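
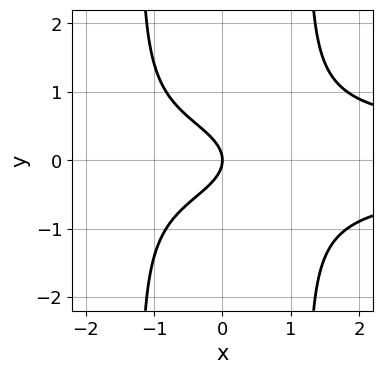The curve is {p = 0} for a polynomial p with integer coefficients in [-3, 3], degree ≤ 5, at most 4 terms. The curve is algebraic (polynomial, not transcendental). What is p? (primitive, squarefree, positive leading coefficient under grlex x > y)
1. The degree is 4 — a generic line meets the curve in up to 4 points.
2. Symmetries: mirror symmetry y ↦ −y ⇒ only even powers of y.
3. From the axis intercepts and sections: it crosses the x-axis at the gridline x = 0; it crosses the y-axis at the gridline y = 0.
4. Fitting integer coefficients to these (and the overall shape) gives p.

2*x^2*y^2 - 3*y^2 - 2*x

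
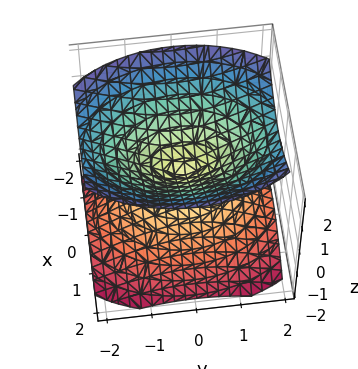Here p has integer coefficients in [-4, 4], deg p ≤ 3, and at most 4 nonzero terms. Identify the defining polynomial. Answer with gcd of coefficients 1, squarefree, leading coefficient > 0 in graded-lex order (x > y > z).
2*x^2 + y^2 - 2*z^2

1. There are 2 components. Treating them together as one polynomial.
2. The degree is 2 — a double cone through the origin; a quadric.
3. Symmetries: mirror symmetry z ↦ −z ⇒ only even powers of z; mirror symmetry x ↦ −x ⇒ only even powers of x; mirror symmetry y ↦ −y ⇒ only even powers of y.
4. From the axis intercepts and sections: it meets the x-axis at x = 0 (among the integer gridlines); it crosses the z-axis at the gridline z = 0; it meets the y-axis at y = 0 (among the integer gridlines).
5. Putting this together gives p.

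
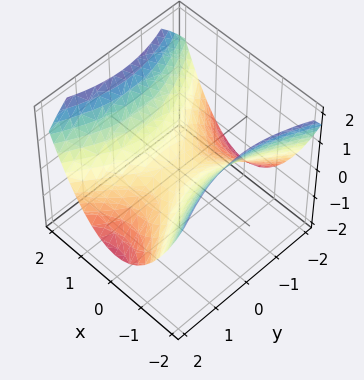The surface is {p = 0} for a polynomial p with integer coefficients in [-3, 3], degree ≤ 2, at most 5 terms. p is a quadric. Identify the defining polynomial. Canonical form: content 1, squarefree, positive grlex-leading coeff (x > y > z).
First, degree: a saddle surface; a quadric, so deg p = 2.
Then, symmetries: mirror symmetry x ↦ −x ⇒ only even powers of x; mirror symmetry y ↦ −y ⇒ only even powers of y.
Next, observable constraints: it meets the x-axis at x = 0 (among the integer gridlines); one z-axis crossing is at z = 0; one y-axis crossing is at y = 0.
Finally, assembling these constraints gives the stated polynomial.

2*x^2 - y^2 - 3*z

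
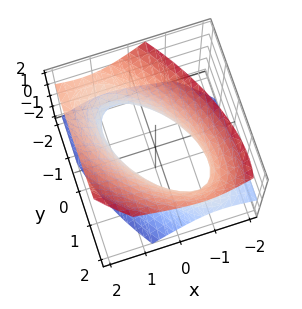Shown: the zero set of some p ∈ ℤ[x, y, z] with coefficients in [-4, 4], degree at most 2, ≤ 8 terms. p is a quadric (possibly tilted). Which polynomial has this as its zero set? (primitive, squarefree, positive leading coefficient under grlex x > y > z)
3*x^2 + 3*x*y - 2*x*z + 2*y^2 - 3*z^2 - 3

First, deg p = 2. The shape is more complex than any degree-1 surface.
Then, checking where it meets the axes: among the integer gridlines, it crosses the x-axis at x ∈ {-1, 1}; no z-intercept at any integer in the box.
Finally, putting this together gives p.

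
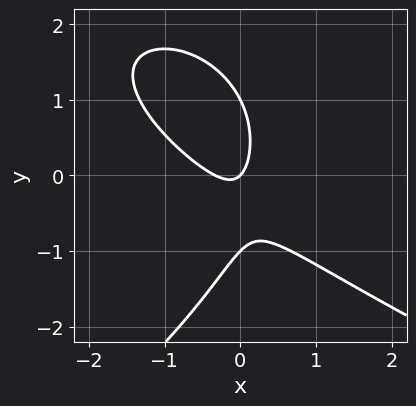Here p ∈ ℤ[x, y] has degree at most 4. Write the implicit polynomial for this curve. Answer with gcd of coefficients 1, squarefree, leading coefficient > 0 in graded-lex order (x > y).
y^3 + 3*x^2 + 3*x*y + x - y

1. deg p = 3. No degree-2 curve has this shape.
2. Against the integer gridlines: among the integer gridlines, it crosses the y-axis at y ∈ {-1, 0, 1}; one x-axis crossing is at x = 0.
3. Solving for integer coefficients yields p as stated.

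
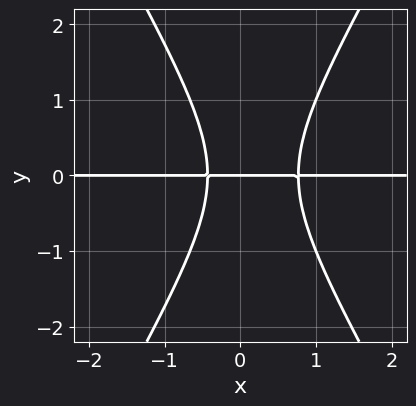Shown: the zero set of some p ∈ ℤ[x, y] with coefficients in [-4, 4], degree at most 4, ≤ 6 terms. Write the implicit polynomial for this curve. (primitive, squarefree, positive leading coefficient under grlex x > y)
3*x^2*y - y^3 - x*y - y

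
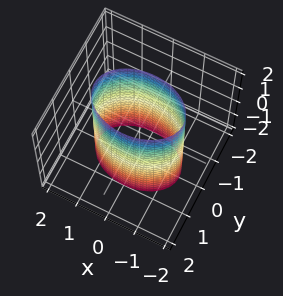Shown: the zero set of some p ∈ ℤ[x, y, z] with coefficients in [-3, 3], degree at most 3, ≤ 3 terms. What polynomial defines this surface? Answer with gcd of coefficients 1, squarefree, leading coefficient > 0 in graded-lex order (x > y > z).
x^2 + 2*y^2 - 2

deg p = 2.
Symmetries: mirror symmetry y ↦ −y ⇒ only even powers of y; the z ↦ −z reflection is a symmetry, so z appears only in even powers; it's symmetric under x → −x, forcing even powers of x.
From the visible intercepts: it misses every integer gridline on the z-axis; the y-axis gridline crossings are at y ∈ {-1, 1}.
These observations pin down the coefficients.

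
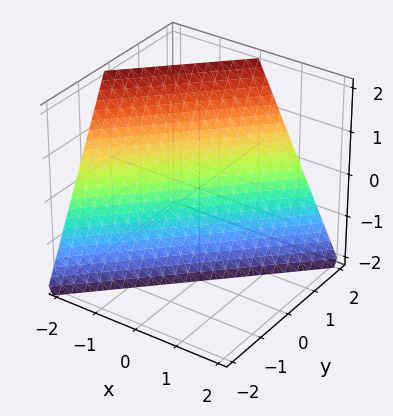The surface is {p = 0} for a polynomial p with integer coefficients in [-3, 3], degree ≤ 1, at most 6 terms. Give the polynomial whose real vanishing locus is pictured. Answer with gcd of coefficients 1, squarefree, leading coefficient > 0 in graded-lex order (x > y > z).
2*x - 2*y + z + 2

The degree is 1 — the surface is flat (a plane).
Reading off the gridlines: it meets the x-axis at x = -1 (among the integer gridlines); one y-axis crossing is at y = 1; it crosses the z-axis at the gridline z = -2.
The integer polynomial consistent with all of this is the stated p.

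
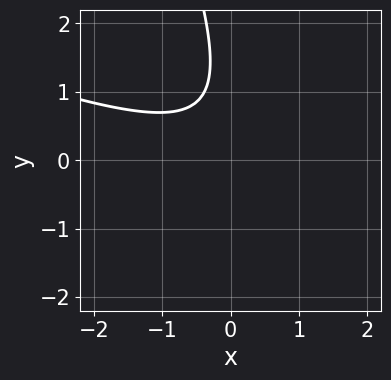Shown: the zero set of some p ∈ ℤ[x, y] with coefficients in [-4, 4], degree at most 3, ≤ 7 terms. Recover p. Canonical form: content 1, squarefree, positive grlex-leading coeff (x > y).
1. deg p = 2.
2. From the visible intercepts: it misses every integer gridline on the x-axis; the curve avoids every integer y-axis point in the box.
3. Together with the visible shape, these determine p as stated.

x^2 + 3*x*y + y^2 - 2*y + 2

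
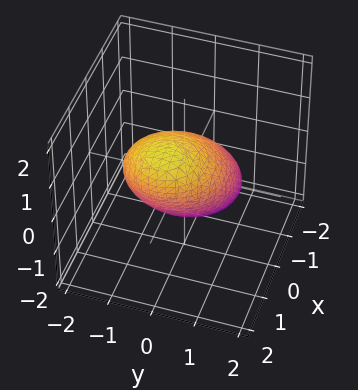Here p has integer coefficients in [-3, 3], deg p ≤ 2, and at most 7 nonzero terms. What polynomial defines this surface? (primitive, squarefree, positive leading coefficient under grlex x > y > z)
2*x^2 - 3*x*z + 2*y^2 + 2*z^2 - 3

Degree: the shape is more complex than any degree-1 surface, so deg p = 2.
Solving for integer coefficients yields p as stated.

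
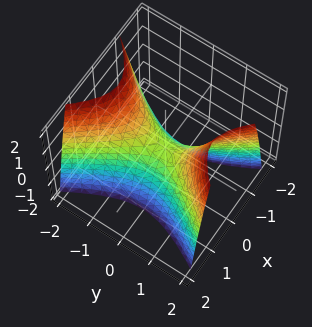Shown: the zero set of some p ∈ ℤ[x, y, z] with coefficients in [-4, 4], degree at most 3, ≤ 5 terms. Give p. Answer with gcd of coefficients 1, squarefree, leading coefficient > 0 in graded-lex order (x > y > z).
First, degree: a saddle surface; a quadric, so deg p = 2.
Then, symmetries: the y ↦ −y reflection is a symmetry, so y appears only in even powers; mirror symmetry x ↦ −x ⇒ only even powers of x.
Then, checking where it meets the axes: it crosses the z-axis at the gridline z = 0; it meets the x-axis at x = 0 (among the integer gridlines); it meets the y-axis at y = 0 (among the integer gridlines).
Finally, together with the visible shape, these determine p as stated.

2*x^2 - y^2 + z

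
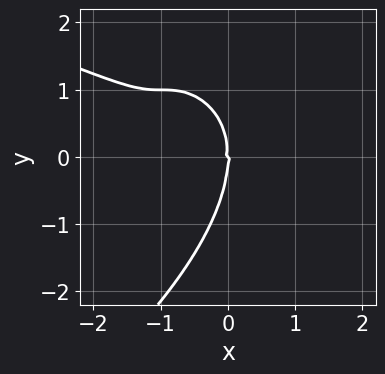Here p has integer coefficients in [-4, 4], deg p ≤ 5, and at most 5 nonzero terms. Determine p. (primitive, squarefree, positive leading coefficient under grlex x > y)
y^4 + x^3 + 3*x^2*y + 3*x*y^2

(a) The degree is 4 — the shape is more complex than any degree-3 curve.
(b) Observable constraints: it meets the y-axis at y = 0 (among the integer gridlines); one x-axis crossing is at x = 0.
(c) The integer polynomial consistent with all of this is the stated p.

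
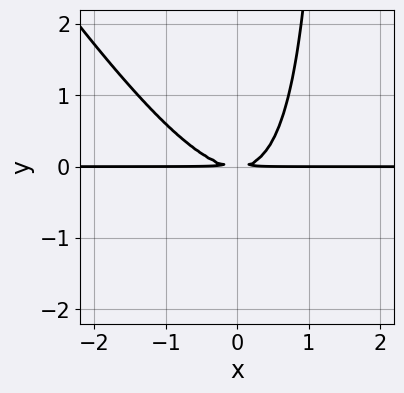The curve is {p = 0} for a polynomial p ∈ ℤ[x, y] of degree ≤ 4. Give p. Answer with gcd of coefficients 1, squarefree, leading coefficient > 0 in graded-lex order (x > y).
3*x^2*y + 2*x*y^2 - 3*y^2

Degree: no degree-2 curve has this shape, so deg p = 3.
Against the integer gridlines: the visible x-axis segment lies entirely on the curve.
Assembling these constraints gives the stated polynomial.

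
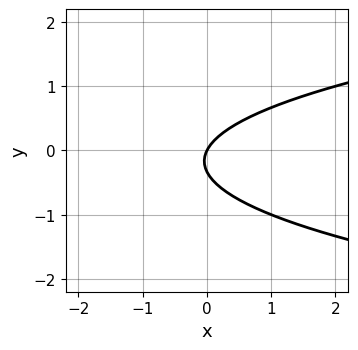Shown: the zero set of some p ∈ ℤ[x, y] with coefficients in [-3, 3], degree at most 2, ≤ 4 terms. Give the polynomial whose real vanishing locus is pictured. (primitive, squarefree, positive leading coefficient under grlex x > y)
3*y^2 - 2*x + y

First, the degree is 2 — no degree-1 curve has this shape.
Next, from the visible intercepts: it meets the x-axis at x = 0 (among the integer gridlines); one y-axis crossing is at y = 0.
Finally, putting this together gives p.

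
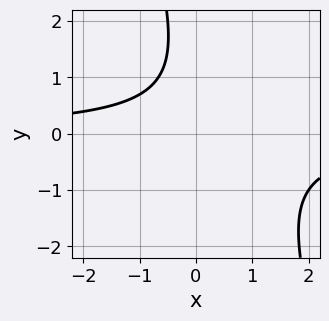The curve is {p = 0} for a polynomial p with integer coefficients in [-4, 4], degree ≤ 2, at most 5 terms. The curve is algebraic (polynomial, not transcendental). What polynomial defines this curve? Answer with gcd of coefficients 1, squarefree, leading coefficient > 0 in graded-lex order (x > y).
3*x*y + y^2 - 2*y + 3

1. deg p = 2. A generic line meets the curve in up to 2 points.
2. From the axis intercepts and sections: no x-intercept at any integer in the box; it misses every integer gridline on the y-axis.
3. These observations pin down the coefficients.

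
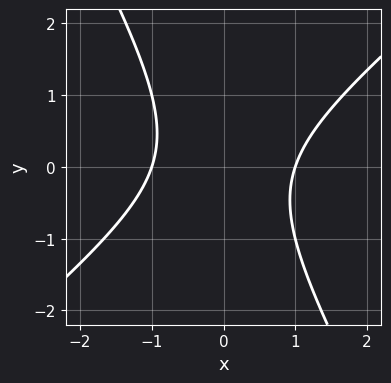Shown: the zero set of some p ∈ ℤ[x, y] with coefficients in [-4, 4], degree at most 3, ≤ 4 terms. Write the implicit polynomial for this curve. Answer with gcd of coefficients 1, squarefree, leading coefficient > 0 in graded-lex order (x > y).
deg p = 2. A generic line meets the curve in up to 2 points.
Checking where it meets the axes: the curve avoids every integer y-axis point in the box; the x-axis gridline crossings are at x ∈ {-1, 1}.
Fitting integer coefficients to these (and the overall shape) gives p.

3*x^2 - 2*x*y - 2*y^2 - 3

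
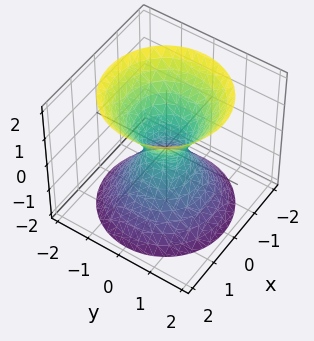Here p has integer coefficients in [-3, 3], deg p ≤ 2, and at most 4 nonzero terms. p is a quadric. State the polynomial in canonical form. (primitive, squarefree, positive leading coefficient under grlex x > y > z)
(a) The degree is 2 — an hourglass — one-sheet hyperboloid; a quadric.
(b) Symmetry: the z-axis is an axis of rotation, so x and y enter only as x² + y²; the z ↦ −z reflection is a symmetry, so z appears only in even powers.
(c) Observable constraints: a circular section at z = 1 has radius exactly 1; the surface avoids every integer z-axis point in the box.
(d) Fitting integer coefficients to these (and the overall shape) gives p.

3*x^2 + 3*y^2 - 2*z^2 - 1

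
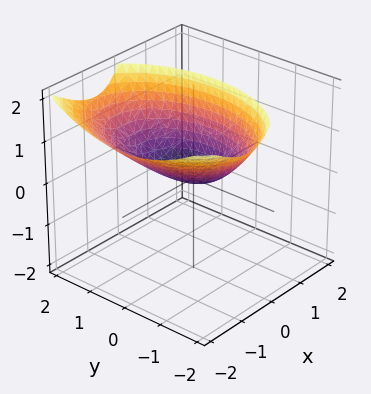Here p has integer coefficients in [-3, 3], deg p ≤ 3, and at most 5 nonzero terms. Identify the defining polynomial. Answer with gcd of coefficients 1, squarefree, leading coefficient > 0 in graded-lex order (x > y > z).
(a) The degree is 2 — no degree-1 surface has this shape.
(b) Observable constraints: it meets the x-axis at x = 0 (among the integer gridlines); one z-axis crossing is at z = 0.
(c) The integer polynomial consistent with all of this is the stated p.

2*x^2 + 2*x*z + y^2 - 2*z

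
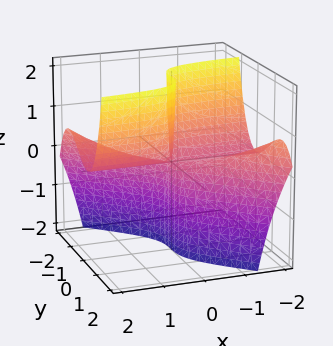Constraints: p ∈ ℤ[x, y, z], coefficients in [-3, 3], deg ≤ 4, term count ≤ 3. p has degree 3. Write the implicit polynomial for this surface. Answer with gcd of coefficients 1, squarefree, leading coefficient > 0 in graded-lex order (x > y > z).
(a) Degree: no degree-2 surface has this shape, so deg p = 3.
(b) Observable constraints: every point of the x-axis in the box is on the surface; the visible z-axis segment lies entirely on the surface; one y-axis crossing is at y = 0.
(c) Assembling these constraints gives the stated polynomial.

x*y^2 + y^3 - x*z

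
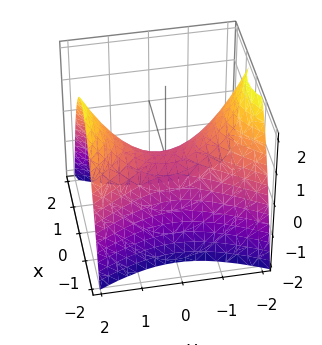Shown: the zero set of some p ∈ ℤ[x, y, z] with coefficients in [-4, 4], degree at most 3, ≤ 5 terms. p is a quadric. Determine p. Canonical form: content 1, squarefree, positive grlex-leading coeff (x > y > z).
1. The degree is 2 — a saddle surface; a quadric.
2. Symmetries: it's symmetric under x → −x, forcing even powers of x; mirror symmetry y ↦ −y ⇒ only even powers of y.
3. Reading off the gridlines: it meets the y-axis at y = 0 (among the integer gridlines); one x-axis crossing is at x = 0; one z-axis crossing is at z = 0.
4. Assembling these constraints gives the stated polynomial.

2*x^2 - y^2 + 2*z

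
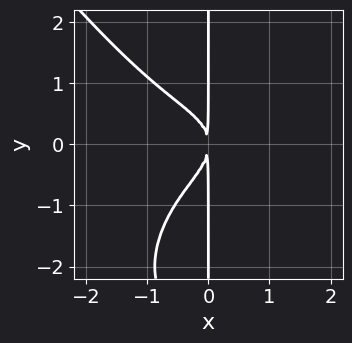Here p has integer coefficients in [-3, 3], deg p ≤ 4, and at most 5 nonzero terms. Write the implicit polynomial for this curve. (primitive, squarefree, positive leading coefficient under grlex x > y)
2*x^4 + x*y^3 + 3*x*y^2 + 3*x^2

1. deg p = 4. A generic line meets the curve in up to 4 points.
2. Checking where it meets the axes: every point of the y-axis in the box is on the curve.
3. Fitting integer coefficients to these (and the overall shape) gives p.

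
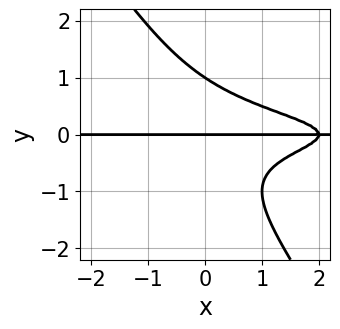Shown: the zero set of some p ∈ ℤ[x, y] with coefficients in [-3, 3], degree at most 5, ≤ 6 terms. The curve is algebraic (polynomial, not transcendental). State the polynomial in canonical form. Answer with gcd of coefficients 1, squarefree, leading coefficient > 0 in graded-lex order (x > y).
(a) The degree is 4 — the shape is more complex than any degree-3 curve.
(b) Checking where it meets the axes: every point of the x-axis in the box is on the curve; the y-axis gridline crossings are at y ∈ {0, 1}.
(c) Putting this together gives p.

3*x*y^3 + 2*y^4 + x*y - 2*y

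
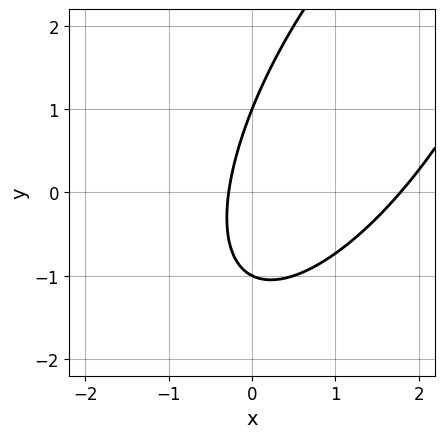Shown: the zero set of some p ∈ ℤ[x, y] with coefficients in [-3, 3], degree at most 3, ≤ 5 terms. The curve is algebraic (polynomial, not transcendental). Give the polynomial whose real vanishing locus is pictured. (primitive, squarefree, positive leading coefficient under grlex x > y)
2*x^2 - 2*x*y + y^2 - 3*x - 1

1. deg p = 2.
2. Observable constraints: among the integer gridlines, it crosses the y-axis at y ∈ {-1, 1}.
3. Solving for integer coefficients yields p as stated.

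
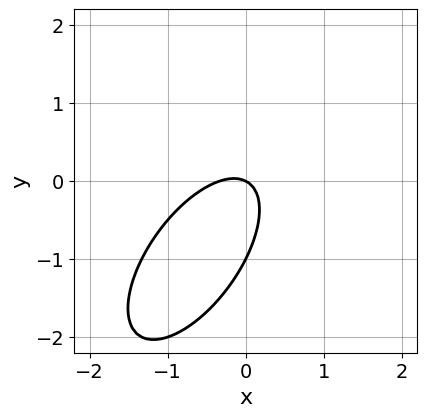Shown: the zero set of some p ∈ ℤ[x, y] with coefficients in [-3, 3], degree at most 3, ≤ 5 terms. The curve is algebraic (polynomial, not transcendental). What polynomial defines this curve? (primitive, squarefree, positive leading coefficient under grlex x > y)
3*x^2 - 3*x*y + 2*y^2 + x + 2*y

1. Degree: the shape is more complex than any degree-1 curve, so deg p = 2.
2. Checking where it meets the axes: it meets the x-axis at x = 0 (among the integer gridlines); among the integer gridlines, it crosses the y-axis at y ∈ {-1, 0}.
3. Putting this together gives p.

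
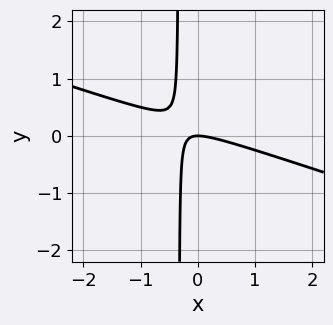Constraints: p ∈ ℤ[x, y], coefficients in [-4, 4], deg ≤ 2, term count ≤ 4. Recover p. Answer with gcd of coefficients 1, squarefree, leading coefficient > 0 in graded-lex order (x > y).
1. deg p = 2.
2. Against the integer gridlines: it meets the y-axis at y = 0 (among the integer gridlines); it meets the x-axis at x = 0 (among the integer gridlines).
3. The integer polynomial consistent with all of this is the stated p.

x^2 + 3*x*y + y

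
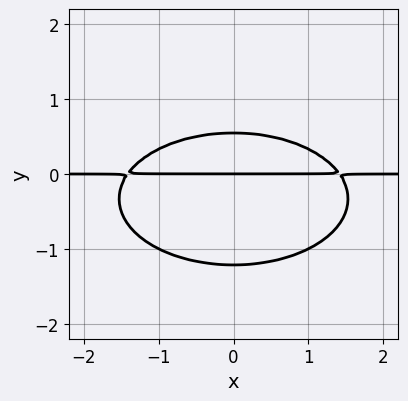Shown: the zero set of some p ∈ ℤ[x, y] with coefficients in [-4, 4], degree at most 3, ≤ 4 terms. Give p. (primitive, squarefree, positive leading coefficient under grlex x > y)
x^2*y + 3*y^3 + 2*y^2 - 2*y

First, the degree is 3 — a generic line meets the curve in up to 3 points.
Next, symmetries: the x ↦ −x reflection is a symmetry, so x appears only in even powers.
Then, against the integer gridlines: it meets the y-axis at y = 0 (among the integer gridlines); every point of the x-axis in the box is on the curve.
Finally, these observations pin down the coefficients.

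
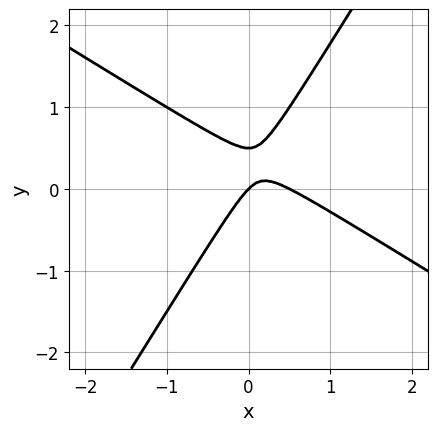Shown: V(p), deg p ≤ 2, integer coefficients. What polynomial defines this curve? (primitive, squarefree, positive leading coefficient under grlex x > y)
deg p = 2. A generic line meets the curve in up to 2 points.
From the axis intercepts and sections: it meets the y-axis at y = 0 (among the integer gridlines); it meets the x-axis at x = 0 (among the integer gridlines).
Solving for integer coefficients yields p as stated.

2*x^2 + 2*x*y - 2*y^2 - x + y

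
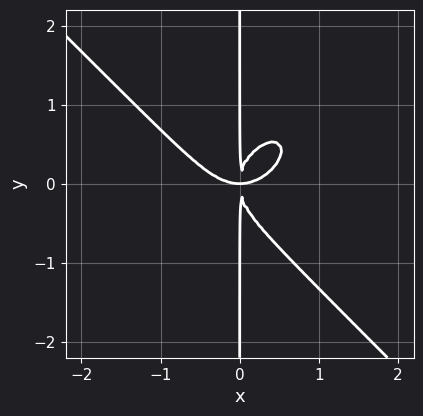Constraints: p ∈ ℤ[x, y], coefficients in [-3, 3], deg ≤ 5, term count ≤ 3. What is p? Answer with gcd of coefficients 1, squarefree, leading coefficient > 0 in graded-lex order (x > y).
x^4 + x*y^3 - x^2*y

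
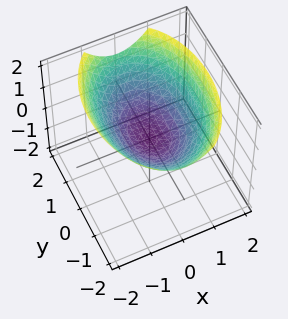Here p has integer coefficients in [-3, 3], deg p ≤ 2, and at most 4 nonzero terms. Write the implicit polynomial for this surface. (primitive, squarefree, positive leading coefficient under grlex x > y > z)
(a) The degree is 2 — a single bowl opening along one axis; a quadric.
(b) Symmetries: it's symmetric under x → −x, forcing even powers of x; mirror symmetry y ↦ −y ⇒ only even powers of y.
(c) Observable constraints: it meets the z-axis at z = 0 (among the integer gridlines); one x-axis crossing is at x = 0; one y-axis crossing is at y = 0.
(d) The integer polynomial consistent with all of this is the stated p.

2*x^2 + y^2 - 3*z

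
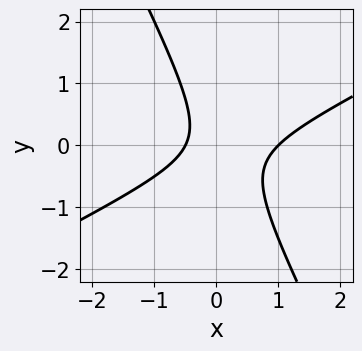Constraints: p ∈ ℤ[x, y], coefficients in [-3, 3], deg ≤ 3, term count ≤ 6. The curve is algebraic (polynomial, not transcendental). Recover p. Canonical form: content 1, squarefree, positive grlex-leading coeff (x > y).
2*x^2 - 3*x*y - 2*y^2 - x - 1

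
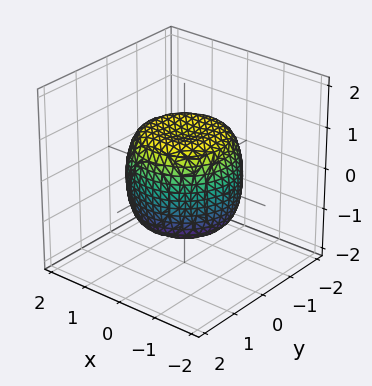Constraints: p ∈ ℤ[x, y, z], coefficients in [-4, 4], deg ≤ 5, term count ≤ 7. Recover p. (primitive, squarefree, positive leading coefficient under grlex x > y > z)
x^4 + 2*x^2*y^2 + y^4 - x^2 - y^2 + z^2 - 1

1. Degree: the shape is more complex than any degree-3 surface, so deg p = 4.
2. Symmetries: rotational symmetry about the z-axis ⇒ p depends on x, y only through x² + y².
3. From the visible intercepts: among the integer gridlines, it crosses the z-axis at z ∈ {-1, 1}; a circular section at z = 1 has radius exactly 1.
4. These observations pin down the coefficients.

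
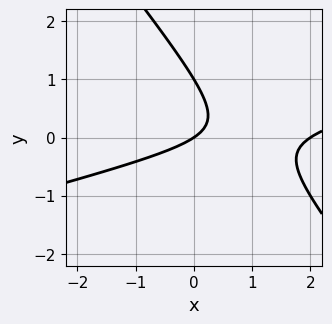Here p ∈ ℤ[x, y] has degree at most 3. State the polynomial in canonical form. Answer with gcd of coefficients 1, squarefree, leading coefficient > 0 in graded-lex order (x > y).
x^2 - 3*x*y - 3*y^2 - 2*x + 3*y

Degree: the shape is more complex than any degree-1 curve, so deg p = 2.
Reading off the gridlines: the x-axis gridline crossings are at x ∈ {0, 2}; the y-axis gridline crossings are at y ∈ {0, 1}.
The integer polynomial consistent with all of this is the stated p.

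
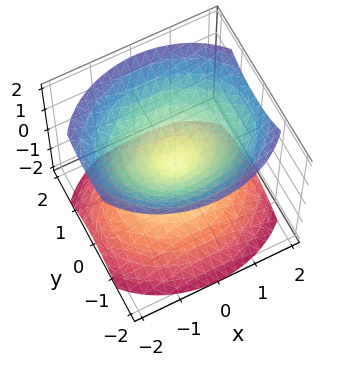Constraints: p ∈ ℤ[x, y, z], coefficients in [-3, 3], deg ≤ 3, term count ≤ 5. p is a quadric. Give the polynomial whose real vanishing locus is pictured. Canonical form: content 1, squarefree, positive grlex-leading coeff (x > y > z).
2*x^2 + 3*y^2 - 3*z^2

The picture has 2 separate pieces.
Degree: a double cone through the origin; a quadric, so deg p = 2.
Symmetries: it's symmetric under x → −x, forcing even powers of x; mirror symmetry z ↦ −z ⇒ only even powers of z; it's symmetric under y → −y, forcing even powers of y.
Reading off the gridlines: one x-axis crossing is at x = 0; one z-axis crossing is at z = 0; one y-axis crossing is at y = 0.
Putting this together gives p.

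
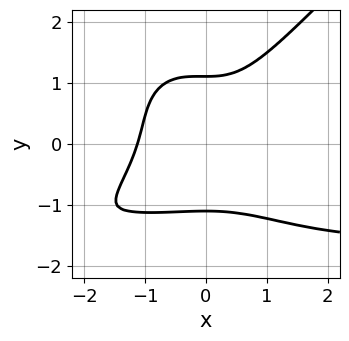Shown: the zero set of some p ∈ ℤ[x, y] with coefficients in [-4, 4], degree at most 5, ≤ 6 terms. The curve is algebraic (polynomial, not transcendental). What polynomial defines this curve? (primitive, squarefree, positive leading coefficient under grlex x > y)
2*x^3*y - 2*y^4 + 3*x^3 + x^2 + 3

(a) The degree is 4 — the shape is more complex than any degree-3 curve.
(b) Putting this together gives p.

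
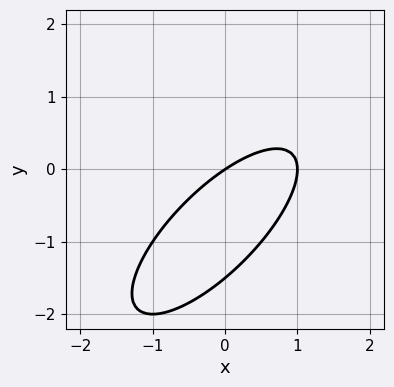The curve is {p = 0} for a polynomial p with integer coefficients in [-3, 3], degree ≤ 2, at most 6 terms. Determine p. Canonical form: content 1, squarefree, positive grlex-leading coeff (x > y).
deg p = 2. The shape is more complex than any degree-1 curve.
Reading off the gridlines: the x-axis gridline crossings are at x ∈ {0, 1}; one y-axis crossing is at y = 0.
These observations pin down the coefficients.

2*x^2 - 3*x*y + 2*y^2 - 2*x + 3*y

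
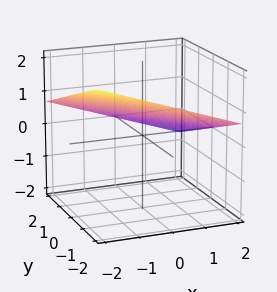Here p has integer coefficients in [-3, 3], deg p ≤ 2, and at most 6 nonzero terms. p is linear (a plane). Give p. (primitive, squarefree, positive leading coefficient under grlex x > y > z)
deg p = 1. The surface is flat (a plane).
From the axis intercepts and sections: it meets the x-axis at x = 2 (among the integer gridlines); it crosses the y-axis at the gridline y = 2.
Fitting integer coefficients to these (and the overall shape) gives p.

x + y + 3*z - 2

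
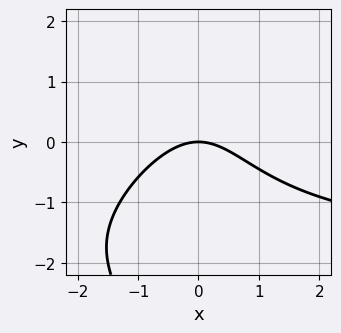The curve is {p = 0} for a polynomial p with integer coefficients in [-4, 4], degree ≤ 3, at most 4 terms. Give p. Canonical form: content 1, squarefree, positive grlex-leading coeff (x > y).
x^2*y - x*y^2 + 2*x^2 + 3*y

1. deg p = 3.
2. Reading off the gridlines: it meets the x-axis at x = 0 (among the integer gridlines); it meets the y-axis at y = 0 (among the integer gridlines).
3. Solving for integer coefficients yields p as stated.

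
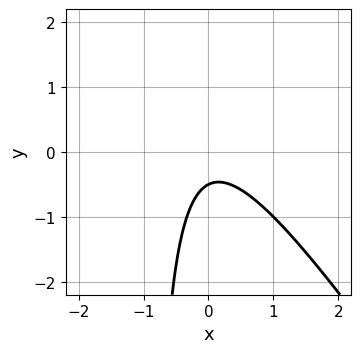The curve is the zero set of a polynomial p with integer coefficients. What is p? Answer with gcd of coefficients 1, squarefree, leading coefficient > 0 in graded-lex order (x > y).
3*x^2 + 2*x*y + 2*y + 1

First, degree: the shape is more complex than any degree-1 curve, so deg p = 2.
Then, from the axis intercepts and sections: the curve avoids every integer x-axis point in the box.
Finally, these observations pin down the coefficients.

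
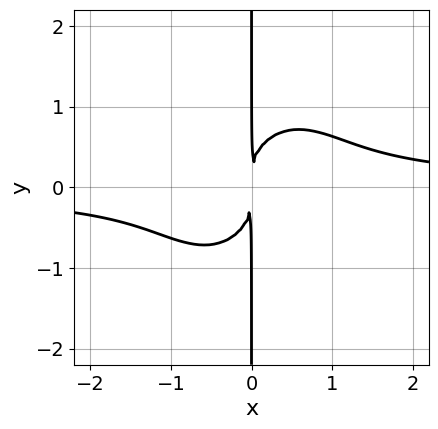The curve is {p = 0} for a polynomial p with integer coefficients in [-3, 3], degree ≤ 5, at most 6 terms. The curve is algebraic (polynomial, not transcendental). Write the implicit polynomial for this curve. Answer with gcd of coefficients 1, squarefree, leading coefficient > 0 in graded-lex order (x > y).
First, the degree is 4 — no degree-3 curve has this shape.
Next, against the integer gridlines: the visible y-axis segment lies entirely on the curve.
Finally, these observations pin down the coefficients.

3*x^3*y - x^2*y^2 + 2*x*y^3 - 2*x^2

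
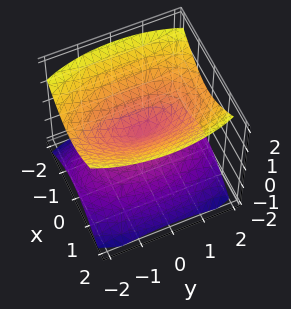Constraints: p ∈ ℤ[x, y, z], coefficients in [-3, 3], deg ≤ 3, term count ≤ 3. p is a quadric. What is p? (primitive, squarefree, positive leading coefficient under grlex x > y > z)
(a) I count 2 distinct pieces.
(b) The degree is 2 — two nappes meeting at a single point; a quadric.
(c) Symmetries: the y ↦ −y reflection is a symmetry, so y appears only in even powers; it's symmetric under x → −x, forcing even powers of x; it's symmetric under z → −z, forcing even powers of z.
(d) Reading off the gridlines: it crosses the z-axis at the gridline z = 0; it crosses the x-axis at the gridline x = 0; it crosses the y-axis at the gridline y = 0.
(e) Fitting integer coefficients to these (and the overall shape) gives p.

3*x^2 + y^2 - 3*z^2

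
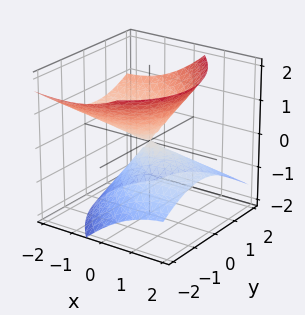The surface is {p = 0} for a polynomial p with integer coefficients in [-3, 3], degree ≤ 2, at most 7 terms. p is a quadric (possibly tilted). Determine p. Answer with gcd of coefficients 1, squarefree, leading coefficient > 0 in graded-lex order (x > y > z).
x^2 + x*y + 3*x*z + 2*y^2 - 3*z^2

First, the picture has 2 separate pieces. They look like related sheets of one shape, so recover p as a whole.
Then, the degree is 2 — no degree-1 surface has this shape.
Next, observable constraints: it crosses the x-axis at the gridline x = 0; it meets the z-axis at z = 0 (among the integer gridlines); one y-axis crossing is at y = 0.
Finally, these observations pin down the coefficients.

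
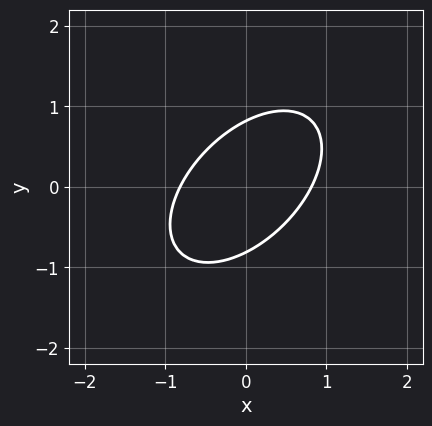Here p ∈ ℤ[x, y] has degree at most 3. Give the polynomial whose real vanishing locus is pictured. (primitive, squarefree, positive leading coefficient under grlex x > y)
First, degree: the shape is more complex than any degree-1 curve, so deg p = 2.
Finally, putting this together gives p.

3*x^2 - 3*x*y + 3*y^2 - 2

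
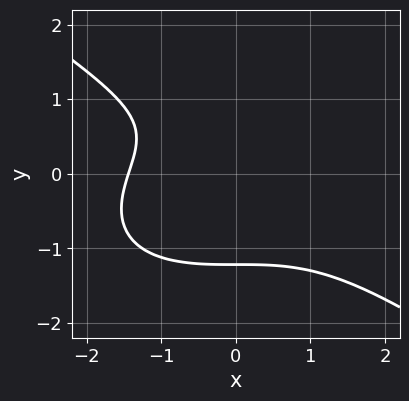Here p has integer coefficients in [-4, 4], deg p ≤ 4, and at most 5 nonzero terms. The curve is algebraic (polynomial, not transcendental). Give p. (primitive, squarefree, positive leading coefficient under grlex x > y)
1. Degree: a generic line meets the curve in up to 3 points, so deg p = 3.
2. Solving for integer coefficients yields p as stated.

x^3 + 3*y^3 - 2*y + 3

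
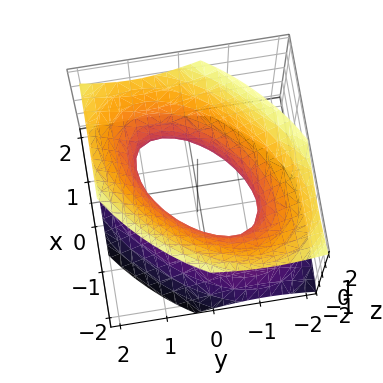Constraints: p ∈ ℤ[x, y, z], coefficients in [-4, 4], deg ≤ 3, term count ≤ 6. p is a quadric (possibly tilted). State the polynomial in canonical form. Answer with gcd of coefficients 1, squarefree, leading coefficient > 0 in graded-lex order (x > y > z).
1. The degree is 2 — a generic line meets the surface in up to 2 points.
2. Against the integer gridlines: among the integer gridlines, it crosses the x-axis at x ∈ {-1, 1}; no z-intercept at any integer in the box; the y-axis gridline crossings are at y ∈ {-1, 1}.
3. Fitting integer coefficients to these (and the overall shape) gives p.

x^2 - x*y + y^2 - z^2 - 1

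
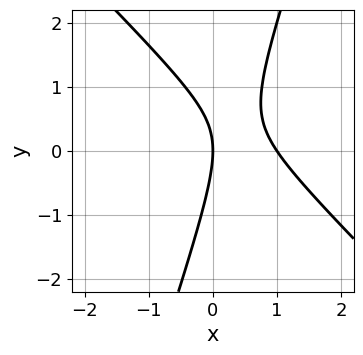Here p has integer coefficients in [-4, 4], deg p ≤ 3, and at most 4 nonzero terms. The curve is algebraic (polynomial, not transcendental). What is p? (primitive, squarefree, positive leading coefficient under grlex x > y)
3*x^2 + 2*x*y - y^2 - 3*x

1. Degree: no degree-1 curve has this shape, so deg p = 2.
2. From the axis intercepts and sections: among the integer gridlines, it crosses the x-axis at x ∈ {0, 1}; it meets the y-axis at y = 0 (among the integer gridlines).
3. Putting this together gives p.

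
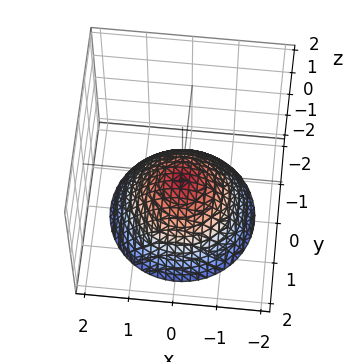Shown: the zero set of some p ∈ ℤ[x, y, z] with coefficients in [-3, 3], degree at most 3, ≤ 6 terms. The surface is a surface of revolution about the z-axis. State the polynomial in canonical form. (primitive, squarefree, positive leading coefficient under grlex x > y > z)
First, degree: a generic line meets the surface in up to 2 points, so deg p = 2.
Then, symmetries: rotational symmetry about the z-axis ⇒ p depends on x, y only through x² + y².
Next, from the axis intercepts and sections: no x-intercept at any integer in the box; it misses every integer gridline on the y-axis.
Finally, fitting integer coefficients to these (and the overall shape) gives p.

2*x^2 + 2*y^2 + 3*z + 1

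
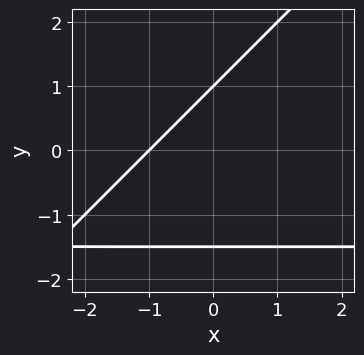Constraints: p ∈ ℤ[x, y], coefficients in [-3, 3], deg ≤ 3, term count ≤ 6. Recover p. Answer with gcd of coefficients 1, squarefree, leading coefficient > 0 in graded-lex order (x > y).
2*x*y - 2*y^2 + 3*x - y + 3

Degree: a generic line meets the curve in up to 2 points, so deg p = 2.
Checking where it meets the axes: it meets the y-axis at y = 1 (among the integer gridlines); it meets the x-axis at x = -1 (among the integer gridlines).
The integer polynomial consistent with all of this is the stated p.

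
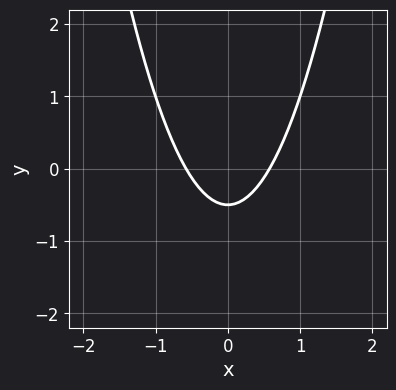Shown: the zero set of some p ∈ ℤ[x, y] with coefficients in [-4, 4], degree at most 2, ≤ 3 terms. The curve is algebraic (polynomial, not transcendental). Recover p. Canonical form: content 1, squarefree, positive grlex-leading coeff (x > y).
deg p = 2. The shape is more complex than any degree-1 curve.
Symmetries: it's symmetric under x → −x, forcing even powers of x.
The integer polynomial consistent with all of this is the stated p.

3*x^2 - 2*y - 1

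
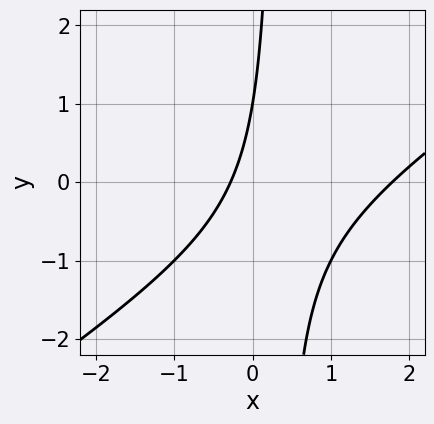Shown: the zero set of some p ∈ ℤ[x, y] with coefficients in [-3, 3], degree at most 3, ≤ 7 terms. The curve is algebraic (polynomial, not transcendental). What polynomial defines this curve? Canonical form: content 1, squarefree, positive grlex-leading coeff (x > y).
(a) Degree: no degree-1 curve has this shape, so deg p = 2.
(b) Against the integer gridlines: it meets the y-axis at y = 1 (among the integer gridlines).
(c) Matching integer coefficients to the picture gives p.

2*x^2 - 3*x*y - 3*x + y - 1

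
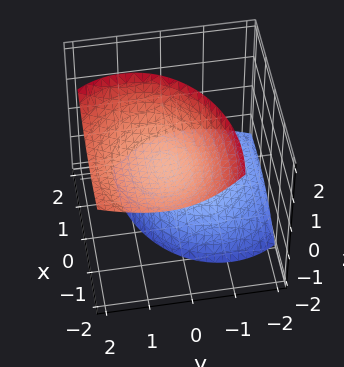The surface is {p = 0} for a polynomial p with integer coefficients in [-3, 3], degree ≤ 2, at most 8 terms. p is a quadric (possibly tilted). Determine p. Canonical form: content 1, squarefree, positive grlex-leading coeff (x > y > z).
2*x^2 + 3*x*z + 3*y^2 - 3*y*z - 2*z^2 + 2

(a) The picture has 2 separate pieces.
(b) The degree is 2 — the shape is more complex than any degree-1 surface.
(c) From the axis intercepts and sections: no x-intercept at any integer in the box; it misses every integer gridline on the y-axis; the z-axis gridline crossings are at z ∈ {-1, 1}.
(d) Putting this together gives p.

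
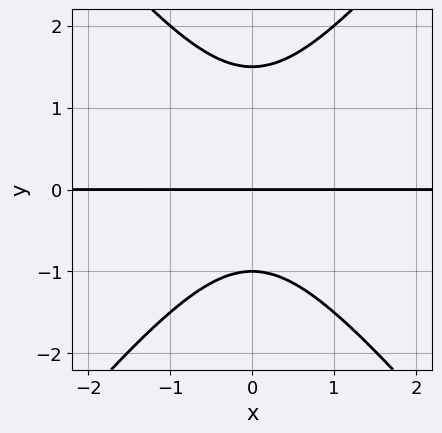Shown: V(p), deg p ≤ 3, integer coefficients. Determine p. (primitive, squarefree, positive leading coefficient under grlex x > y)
3*x^2*y - 2*y^3 + y^2 + 3*y

1. deg p = 3. The shape is more complex than any degree-2 curve.
2. Symmetries: it's symmetric under x → −x, forcing even powers of x.
3. From the visible intercepts: the visible x-axis segment lies entirely on the curve; the y-axis gridline crossings are at y ∈ {-1, 0}.
4. Matching integer coefficients to the picture gives p.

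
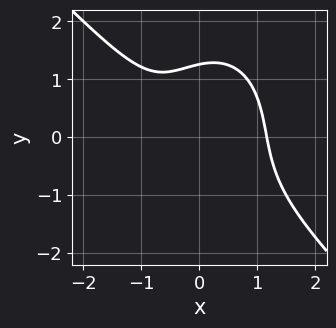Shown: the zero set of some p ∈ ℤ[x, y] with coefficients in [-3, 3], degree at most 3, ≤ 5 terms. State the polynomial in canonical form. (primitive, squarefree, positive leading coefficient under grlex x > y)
2*x^3 + x^2*y + y^3 - x - 2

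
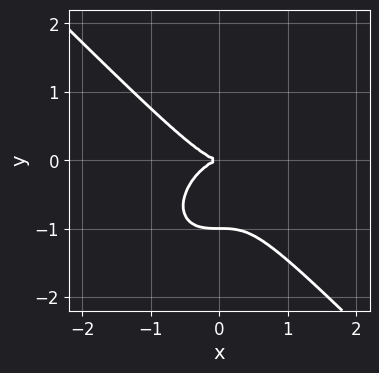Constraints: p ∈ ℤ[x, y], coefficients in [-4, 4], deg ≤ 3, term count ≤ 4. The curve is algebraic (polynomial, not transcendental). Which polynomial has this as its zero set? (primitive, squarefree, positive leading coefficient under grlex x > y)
The degree is 3 — no degree-2 curve has this shape.
Checking where it meets the axes: the y-axis gridline crossings are at y ∈ {-1, 0}; it crosses the x-axis at the gridline x = 0.
Solving for integer coefficients yields p as stated.

x^3 + y^3 + y^2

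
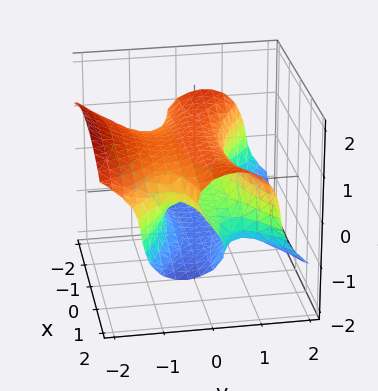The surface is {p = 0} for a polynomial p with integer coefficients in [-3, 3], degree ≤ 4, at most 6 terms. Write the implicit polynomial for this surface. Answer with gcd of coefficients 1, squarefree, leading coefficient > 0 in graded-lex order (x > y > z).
x^2*y - 2*y^3 - 2*y^2*z - 3*z^3 + 3*z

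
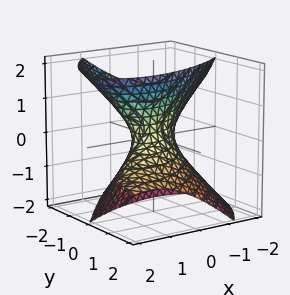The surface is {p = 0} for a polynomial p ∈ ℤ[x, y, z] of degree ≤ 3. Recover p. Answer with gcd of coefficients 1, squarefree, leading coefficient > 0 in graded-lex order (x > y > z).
2*x^2 - 3*x*y + 3*y^2 + 3*y*z - 2*z^2 - 1

The degree is 2 — the shape is more complex than any degree-1 surface.
Observable constraints: it misses every integer gridline on the z-axis.
Putting this together gives p.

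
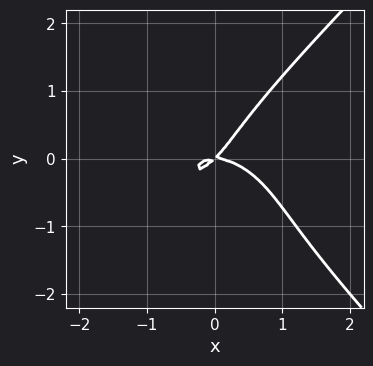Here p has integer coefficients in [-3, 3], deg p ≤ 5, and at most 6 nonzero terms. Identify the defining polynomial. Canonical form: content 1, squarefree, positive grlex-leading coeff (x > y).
x^2*y^2 - y^4 + x^3 + x*y - y^2

deg p = 4. The shape is more complex than any degree-3 curve.
Reading off the gridlines: one y-axis crossing is at y = 0; one x-axis crossing is at x = 0.
Fitting integer coefficients to these (and the overall shape) gives p.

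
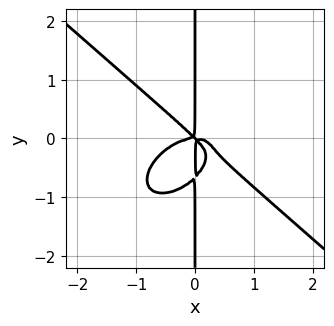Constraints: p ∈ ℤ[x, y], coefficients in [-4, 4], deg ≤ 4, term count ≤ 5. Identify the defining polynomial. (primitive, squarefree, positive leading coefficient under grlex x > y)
1. The degree is 4 — no degree-3 curve has this shape.
2. From the visible intercepts: the visible y-axis segment lies entirely on the curve.
3. Matching integer coefficients to the picture gives p.

2*x^4 + 3*x*y^3 + 2*x^2*y + 2*x*y^2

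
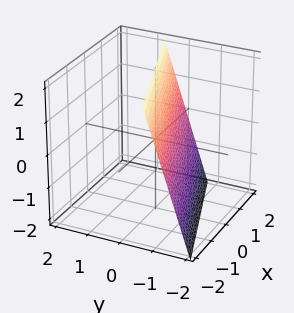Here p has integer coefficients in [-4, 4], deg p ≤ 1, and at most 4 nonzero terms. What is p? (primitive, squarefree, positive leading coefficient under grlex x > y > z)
x - 3*y + z - 2

First, the degree is 1 — the surface is flat (a plane).
Next, reading off the gridlines: it crosses the x-axis at the gridline x = 2; it meets the z-axis at z = 2 (among the integer gridlines).
Finally, these observations pin down the coefficients.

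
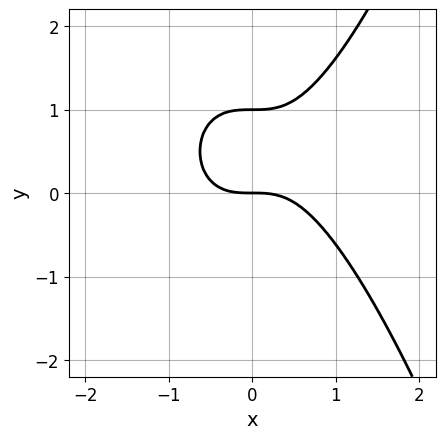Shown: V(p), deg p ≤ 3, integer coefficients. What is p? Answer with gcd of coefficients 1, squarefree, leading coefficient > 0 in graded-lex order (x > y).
x^3 - y^2 + y

First, the degree is 3 — the shape is more complex than any degree-2 curve.
Then, from the visible intercepts: among the integer gridlines, it crosses the y-axis at y ∈ {0, 1}; it crosses the x-axis at the gridline x = 0.
Finally, putting this together gives p.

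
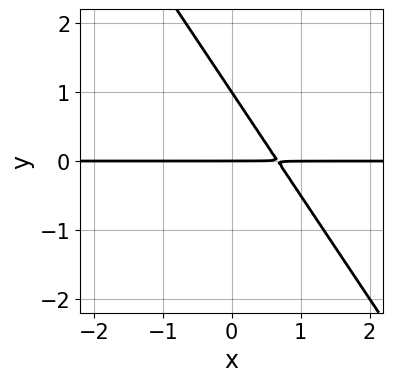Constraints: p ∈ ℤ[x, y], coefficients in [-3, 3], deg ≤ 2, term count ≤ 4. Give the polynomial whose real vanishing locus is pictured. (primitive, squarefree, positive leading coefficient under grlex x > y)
deg p = 2. No degree-1 curve has this shape.
From the axis intercepts and sections: every point of the x-axis in the box is on the curve; among the integer gridlines, it crosses the y-axis at y ∈ {0, 1}.
Putting this together gives p.

3*x*y + 2*y^2 - 2*y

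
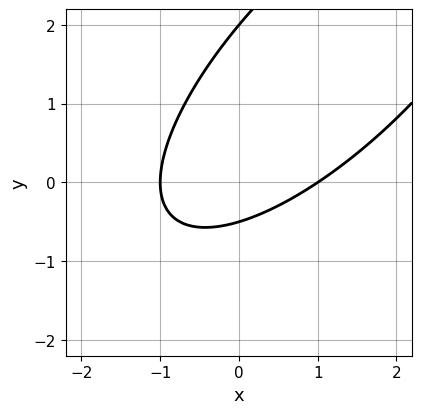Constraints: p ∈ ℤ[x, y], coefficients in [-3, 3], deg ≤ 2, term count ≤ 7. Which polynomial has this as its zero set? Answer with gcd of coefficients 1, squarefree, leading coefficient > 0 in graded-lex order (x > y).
Degree: a generic line meets the curve in up to 2 points, so deg p = 2.
Observable constraints: the x-axis gridline crossings are at x ∈ {-1, 1}; it meets the y-axis at y = 2 (among the integer gridlines).
Assembling these constraints gives the stated polynomial.

2*x^2 - 3*x*y + 2*y^2 - 3*y - 2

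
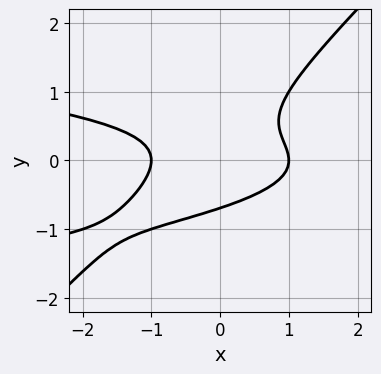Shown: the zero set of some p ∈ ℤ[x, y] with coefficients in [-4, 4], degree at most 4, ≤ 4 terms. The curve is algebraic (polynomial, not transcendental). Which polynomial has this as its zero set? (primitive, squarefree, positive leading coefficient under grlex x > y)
Degree: the shape is more complex than any degree-2 curve, so deg p = 3.
Observable constraints: among the integer gridlines, it crosses the x-axis at x ∈ {-1, 1}.
Solving for integer coefficients yields p as stated.

3*x*y^2 - 3*y^3 + x^2 - 1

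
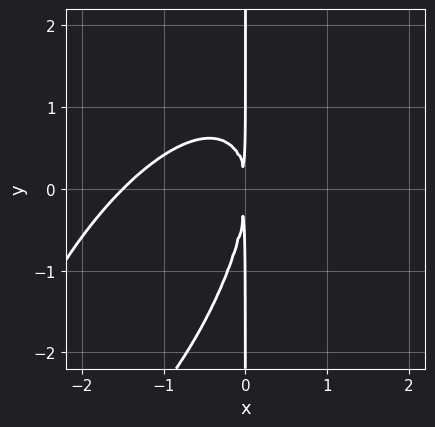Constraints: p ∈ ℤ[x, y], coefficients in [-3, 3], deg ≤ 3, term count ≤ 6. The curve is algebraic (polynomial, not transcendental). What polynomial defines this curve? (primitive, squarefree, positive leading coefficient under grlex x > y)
(a) deg p = 3. No degree-2 curve has this shape.
(b) From the axis intercepts and sections: every point of the y-axis in the box is on the curve.
(c) Matching integer coefficients to the picture gives p.

2*x^3 - 2*x^2*y + x*y^2 + 3*x^2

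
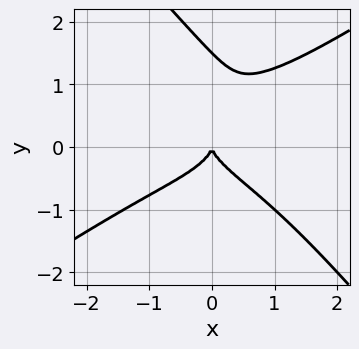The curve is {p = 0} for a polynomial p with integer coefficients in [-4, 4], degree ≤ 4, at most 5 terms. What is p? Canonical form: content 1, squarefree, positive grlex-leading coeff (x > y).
x^4 - 2*x*y^3 - 2*y^4 + 3*y^3 + 2*x^2

1. Degree: a generic line meets the curve in up to 4 points, so deg p = 4.
2. Observable constraints: it meets the y-axis at y = 0 (among the integer gridlines); one x-axis crossing is at x = 0.
3. Putting this together gives p.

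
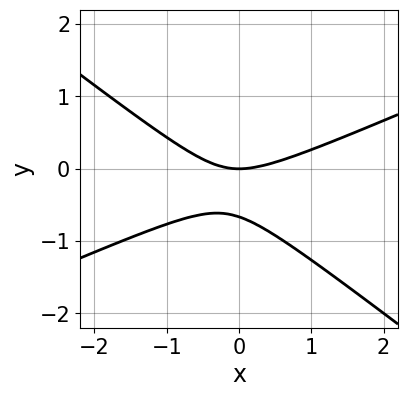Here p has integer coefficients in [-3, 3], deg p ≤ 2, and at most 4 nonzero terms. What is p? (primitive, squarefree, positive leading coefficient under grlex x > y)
deg p = 2. A generic line meets the curve in up to 2 points.
Against the integer gridlines: it crosses the y-axis at the gridline y = 0; it crosses the x-axis at the gridline x = 0.
Putting this together gives p.

x^2 - x*y - 3*y^2 - 2*y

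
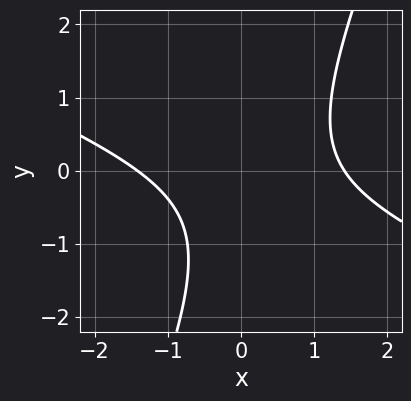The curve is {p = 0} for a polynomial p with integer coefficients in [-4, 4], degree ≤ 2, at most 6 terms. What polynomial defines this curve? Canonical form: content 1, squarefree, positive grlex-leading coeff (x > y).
x^2 + 2*x*y - y^2 - y - 2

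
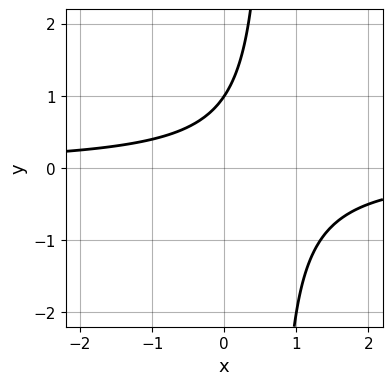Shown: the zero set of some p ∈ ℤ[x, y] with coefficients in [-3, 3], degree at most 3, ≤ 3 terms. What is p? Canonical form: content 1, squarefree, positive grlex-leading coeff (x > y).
(a) Degree: no degree-1 curve has this shape, so deg p = 2.
(b) Against the integer gridlines: it crosses the y-axis at the gridline y = 1; no x-intercept at any integer in the box.
(c) Fitting integer coefficients to these (and the overall shape) gives p.

3*x*y - 2*y + 2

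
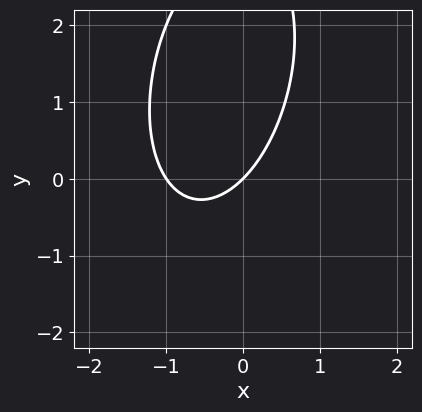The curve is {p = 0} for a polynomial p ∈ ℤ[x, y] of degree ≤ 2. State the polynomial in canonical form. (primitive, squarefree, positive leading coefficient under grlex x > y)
First, deg p = 2.
Next, reading off the gridlines: the x-axis gridline crossings are at x ∈ {-1, 0}; one y-axis crossing is at y = 0.
Finally, fitting integer coefficients to these (and the overall shape) gives p.

3*x^2 - x*y + y^2 + 3*x - 3*y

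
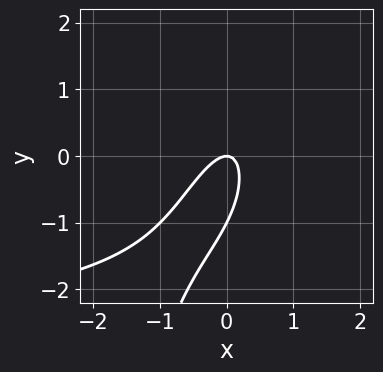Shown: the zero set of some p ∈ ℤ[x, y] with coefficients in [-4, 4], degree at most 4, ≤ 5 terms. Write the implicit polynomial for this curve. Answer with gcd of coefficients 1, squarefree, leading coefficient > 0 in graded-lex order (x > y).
Degree: no degree-2 curve has this shape, so deg p = 3.
Against the integer gridlines: one x-axis crossing is at x = 0; the y-axis gridline crossings are at y ∈ {-1, 0}.
Assembling these constraints gives the stated polynomial.

x^2*y + 3*x^2 - 2*x*y + y^2 + y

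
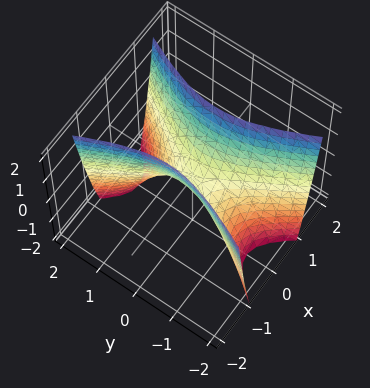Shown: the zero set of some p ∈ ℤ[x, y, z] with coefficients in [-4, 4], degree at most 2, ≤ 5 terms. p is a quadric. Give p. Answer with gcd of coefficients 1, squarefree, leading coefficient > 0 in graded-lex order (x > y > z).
3*x^2 - y^2 - z

1. The degree is 2 — a saddle surface; a quadric.
2. Symmetries: the y ↦ −y reflection is a symmetry, so y appears only in even powers; it's symmetric under x → −x, forcing even powers of x.
3. Observable constraints: one y-axis crossing is at y = 0; one z-axis crossing is at z = 0.
4. Solving for integer coefficients yields p as stated.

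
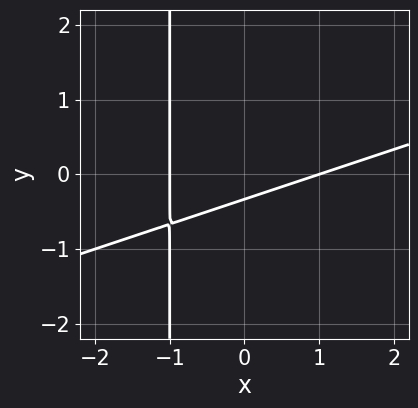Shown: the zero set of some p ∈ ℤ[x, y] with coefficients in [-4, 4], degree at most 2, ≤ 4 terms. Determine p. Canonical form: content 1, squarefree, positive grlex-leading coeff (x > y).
(a) Degree: a generic line meets the curve in up to 2 points, so deg p = 2.
(b) From the axis intercepts and sections: among the integer gridlines, it crosses the x-axis at x ∈ {-1, 1}.
(c) Solving for integer coefficients yields p as stated.

x^2 - 3*x*y - 3*y - 1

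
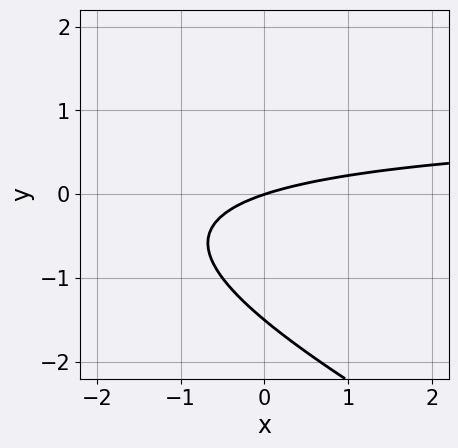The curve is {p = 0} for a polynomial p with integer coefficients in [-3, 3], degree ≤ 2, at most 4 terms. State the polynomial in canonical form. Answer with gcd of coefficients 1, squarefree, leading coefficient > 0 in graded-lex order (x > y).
(a) Degree: no degree-1 curve has this shape, so deg p = 2.
(b) From the axis intercepts and sections: it crosses the y-axis at the gridline y = 0; it meets the x-axis at x = 0 (among the integer gridlines).
(c) Matching integer coefficients to the picture gives p.

x*y + 2*y^2 - x + 3*y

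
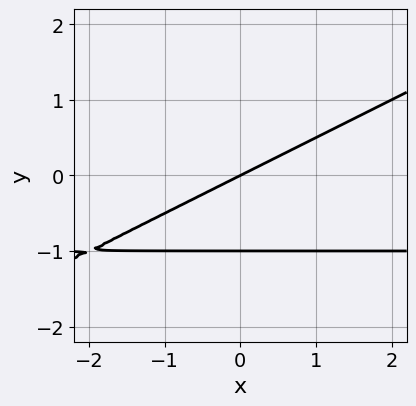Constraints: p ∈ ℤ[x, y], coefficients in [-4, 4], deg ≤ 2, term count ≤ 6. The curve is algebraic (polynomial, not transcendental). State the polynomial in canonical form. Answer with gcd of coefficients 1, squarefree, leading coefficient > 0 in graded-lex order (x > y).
x*y - 2*y^2 + x - 2*y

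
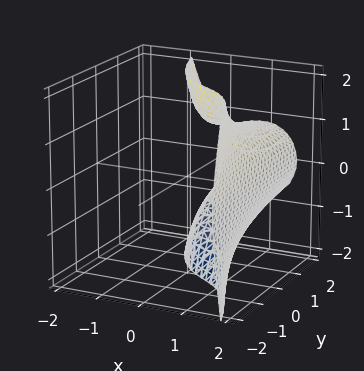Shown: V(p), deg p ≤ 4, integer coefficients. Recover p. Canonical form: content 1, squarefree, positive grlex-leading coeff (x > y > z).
(a) Degree: the shape is more complex than any degree-2 surface, so deg p = 3.
(b) Reading off the gridlines: no z-intercept at any integer in the box; the surface avoids every integer y-axis point in the box.
(c) Assembling these constraints gives the stated polynomial.

2*x^3 + x*z^2 + y*z^2 - 3*x^2 - 1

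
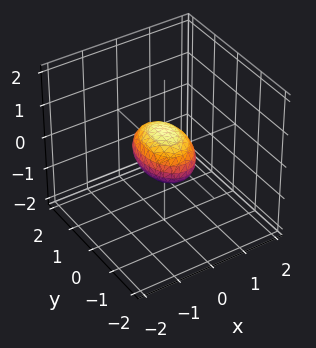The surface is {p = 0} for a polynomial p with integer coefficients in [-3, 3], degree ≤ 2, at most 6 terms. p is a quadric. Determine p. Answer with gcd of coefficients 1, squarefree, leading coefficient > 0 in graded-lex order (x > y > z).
(a) The degree is 2 — bounded and convex; a quadric.
(b) Symmetries: the x ↦ −x reflection is a symmetry, so x appears only in even powers; mirror symmetry z ↦ −z ⇒ only even powers of z; it's symmetric under y → −y, forcing even powers of y.
(c) From the axis intercepts and sections: the y-axis gridline crossings are at y ∈ {-1, 1}.
(d) Matching integer coefficients to the picture gives p.

2*x^2 + y^2 + 2*z^2 - 1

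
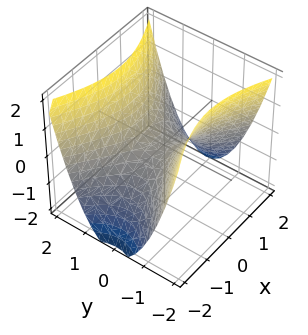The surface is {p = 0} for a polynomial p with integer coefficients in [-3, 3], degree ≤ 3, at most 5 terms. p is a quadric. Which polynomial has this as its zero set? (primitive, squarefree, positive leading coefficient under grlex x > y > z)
x^2 - 2*y^2 + 2*z

First, the degree is 2 — a saddle surface; a quadric.
Next, symmetries: mirror symmetry y ↦ −y ⇒ only even powers of y; mirror symmetry x ↦ −x ⇒ only even powers of x.
Then, checking where it meets the axes: one z-axis crossing is at z = 0; it crosses the y-axis at the gridline y = 0; one x-axis crossing is at x = 0.
Finally, fitting integer coefficients to these (and the overall shape) gives p.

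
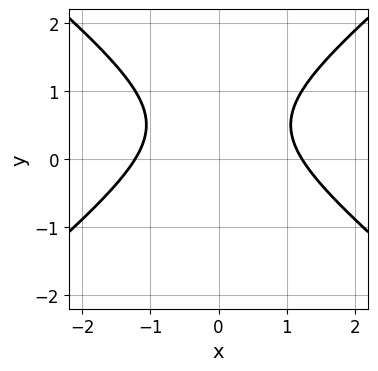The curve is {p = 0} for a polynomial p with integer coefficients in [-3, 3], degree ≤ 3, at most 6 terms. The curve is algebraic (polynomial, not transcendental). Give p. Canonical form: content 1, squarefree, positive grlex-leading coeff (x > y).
1. deg p = 2. No degree-1 curve has this shape.
2. Symmetries: it's symmetric under x → −x, forcing even powers of x.
3. Observable constraints: no y-intercept at any integer in the box.
4. These observations pin down the coefficients.

2*x^2 - 3*y^2 + 3*y - 3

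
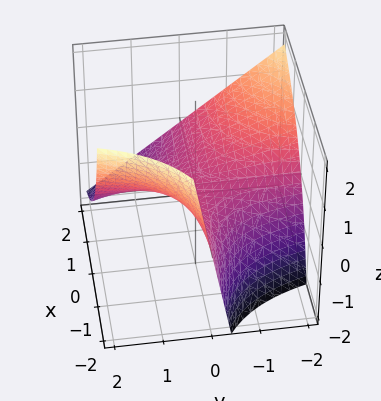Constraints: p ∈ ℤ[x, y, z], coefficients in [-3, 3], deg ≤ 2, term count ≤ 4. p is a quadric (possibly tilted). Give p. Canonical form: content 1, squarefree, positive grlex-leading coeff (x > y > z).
Degree: the shape is more complex than any degree-1 surface, so deg p = 2.
Against the integer gridlines: the visible y-axis segment lies entirely on the surface; one z-axis crossing is at z = 0.
Putting this together gives p.

2*x*y + x*z + 3*z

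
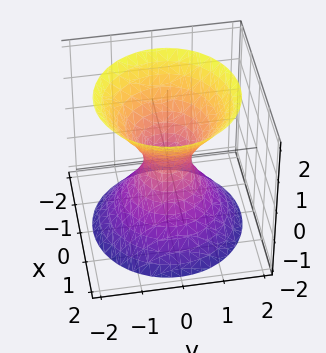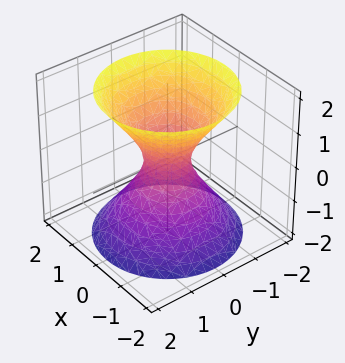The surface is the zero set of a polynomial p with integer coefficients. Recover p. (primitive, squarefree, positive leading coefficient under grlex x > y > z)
3*x^2 + 3*y^2 - 2*z^2 - 1

Degree: an hourglass — one-sheet hyperboloid; a quadric, so deg p = 2.
By symmetry, the surface is invariant under rotation about z: p = q(x² + y², z); it's symmetric under z → −z, forcing even powers of z.
Reading off the gridlines: it misses every integer gridline on the z-axis; a circular section at z = 1 has radius exactly 1.
Solving for integer coefficients yields p as stated.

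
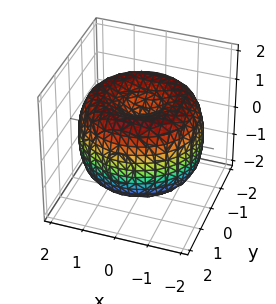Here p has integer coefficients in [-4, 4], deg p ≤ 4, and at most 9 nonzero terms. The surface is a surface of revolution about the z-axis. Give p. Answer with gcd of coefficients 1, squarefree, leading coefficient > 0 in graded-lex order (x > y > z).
x^4 + 2*x^2*y^2 + y^4 - 3*x^2 - 3*y^2 + 2*z^2 - 1

(a) The degree is 4 — no degree-3 surface has this shape.
(b) Symmetries: rotational symmetry about the z-axis ⇒ p depends on x, y only through x² + y².
(c) Observable constraints: a circular section at z = -1 has radius between 0 and 1.
(d) The integer polynomial consistent with all of this is the stated p.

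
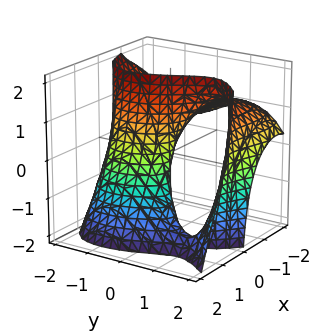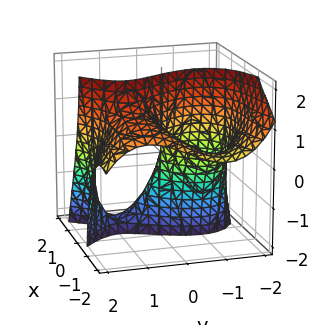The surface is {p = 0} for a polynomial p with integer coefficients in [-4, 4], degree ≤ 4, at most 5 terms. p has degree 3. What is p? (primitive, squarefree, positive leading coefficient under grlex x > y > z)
x^3 - y^3 + 3*x^2 + 3*x*z + 3*y

Degree: a generic line meets the surface in up to 3 points, so deg p = 3.
Checking where it meets the axes: it meets the x-axis at x = 0 (among the integer gridlines); it crosses the y-axis at the gridline y = 0; the visible z-axis segment lies entirely on the surface.
Matching integer coefficients to the picture gives p.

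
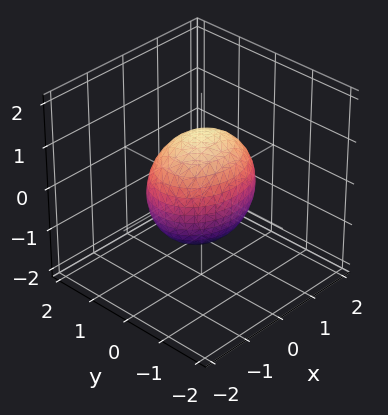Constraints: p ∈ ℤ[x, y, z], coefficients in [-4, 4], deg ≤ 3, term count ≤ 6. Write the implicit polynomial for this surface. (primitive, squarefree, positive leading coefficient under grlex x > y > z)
1. The degree is 2 — bounded and convex; a quadric.
2. Symmetries: it's symmetric under x → −x, forcing even powers of x; mirror symmetry z ↦ −z ⇒ only even powers of z; it's symmetric under y → −y, forcing even powers of y.
3. From the visible intercepts: the y-axis gridline crossings are at y ∈ {-1, 1}.
4. Putting this together gives p.

2*x^2 + 3*y^2 + 2*z^2 - 3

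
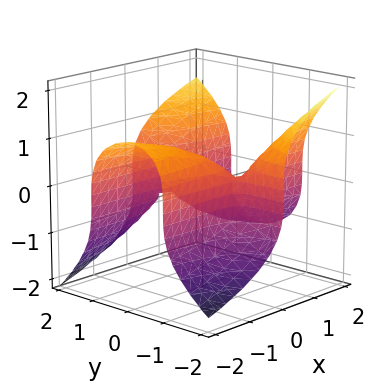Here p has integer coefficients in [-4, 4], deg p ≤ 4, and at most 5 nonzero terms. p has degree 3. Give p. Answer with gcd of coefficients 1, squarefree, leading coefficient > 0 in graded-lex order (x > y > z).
3*x*y^2 - y*z^2 - 3*z^3 - 3*x

First, degree: no degree-2 surface has this shape, so deg p = 3.
Next, from the axis intercepts and sections: it crosses the z-axis at the gridline z = 0; it meets the x-axis at x = 0 (among the integer gridlines).
Finally, solving for integer coefficients yields p as stated.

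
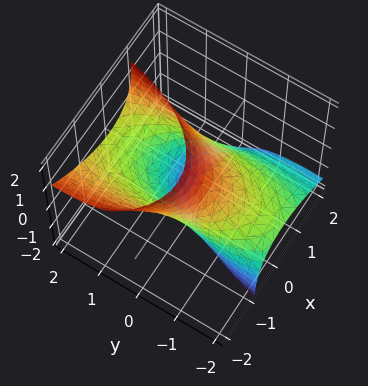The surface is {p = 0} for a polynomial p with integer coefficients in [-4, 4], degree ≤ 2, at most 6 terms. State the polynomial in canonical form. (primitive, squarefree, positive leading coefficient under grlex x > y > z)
(a) deg p = 2.
(b) Checking where it meets the axes: among the integer gridlines, it crosses the x-axis at x ∈ {-1, 1}.
(c) Together with the visible shape, these determine p as stated.

3*x^2 + 3*x*z + y^2 - 3*y*z + z^2 - 3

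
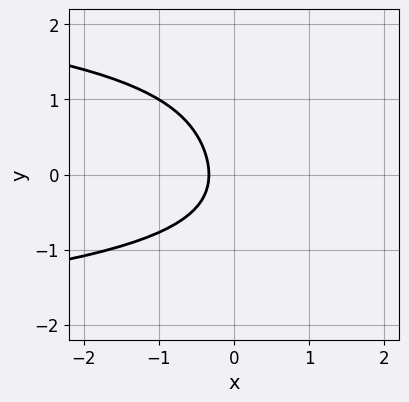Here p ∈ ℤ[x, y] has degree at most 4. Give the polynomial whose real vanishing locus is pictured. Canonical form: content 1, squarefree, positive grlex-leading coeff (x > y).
y^4 - y^3 + 2*y^2 + 3*x + 1

(a) deg p = 4.
(b) From the axis intercepts and sections: it misses every integer gridline on the y-axis.
(c) These observations pin down the coefficients.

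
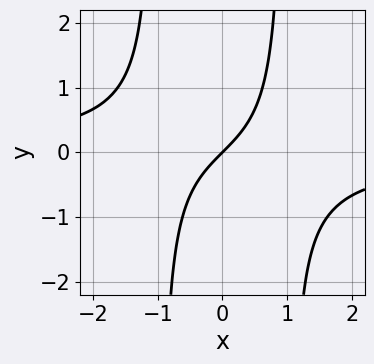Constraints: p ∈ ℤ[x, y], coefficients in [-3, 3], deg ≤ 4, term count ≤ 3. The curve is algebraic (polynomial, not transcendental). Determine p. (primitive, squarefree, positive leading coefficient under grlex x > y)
x^2*y + x - y

(a) Degree: no degree-2 curve has this shape, so deg p = 3.
(b) From the visible intercepts: one x-axis crossing is at x = 0; one y-axis crossing is at y = 0.
(c) Fitting integer coefficients to these (and the overall shape) gives p.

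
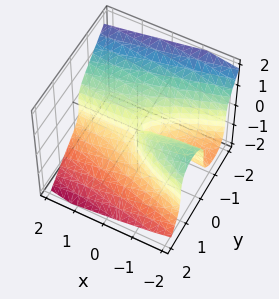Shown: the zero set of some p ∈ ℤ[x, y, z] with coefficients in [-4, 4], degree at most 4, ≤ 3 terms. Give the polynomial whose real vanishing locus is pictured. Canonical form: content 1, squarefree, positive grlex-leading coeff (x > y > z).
y^3 + z^3 + x*y

(a) Degree: a generic line meets the surface in up to 3 points, so deg p = 3.
(b) Checking where it meets the axes: one z-axis crossing is at z = 0; the visible x-axis segment lies entirely on the surface; one y-axis crossing is at y = 0.
(c) These observations pin down the coefficients.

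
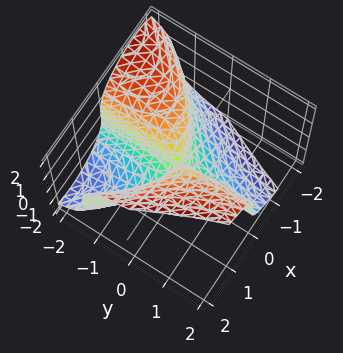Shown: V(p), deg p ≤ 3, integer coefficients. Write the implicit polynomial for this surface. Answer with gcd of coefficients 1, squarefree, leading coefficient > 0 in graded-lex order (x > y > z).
(a) deg p = 3.
(b) From the axis intercepts and sections: every point of the y-axis in the box is on the surface; one z-axis crossing is at z = 0; it crosses the x-axis at the gridline x = 0.
(c) Assembling these constraints gives the stated polynomial.

x^3 - z^3 + 3*x*y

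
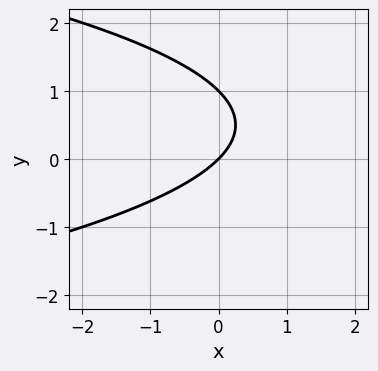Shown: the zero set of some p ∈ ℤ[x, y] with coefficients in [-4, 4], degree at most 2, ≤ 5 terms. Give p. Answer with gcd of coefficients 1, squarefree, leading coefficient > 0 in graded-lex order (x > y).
y^2 + x - y

First, deg p = 2. No degree-1 curve has this shape.
Next, checking where it meets the axes: the y-axis gridline crossings are at y ∈ {0, 1}; one x-axis crossing is at x = 0.
Finally, fitting integer coefficients to these (and the overall shape) gives p.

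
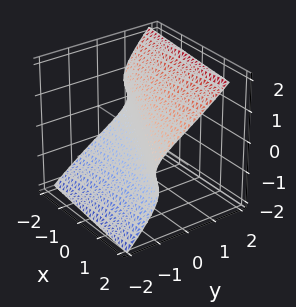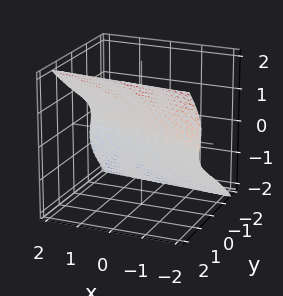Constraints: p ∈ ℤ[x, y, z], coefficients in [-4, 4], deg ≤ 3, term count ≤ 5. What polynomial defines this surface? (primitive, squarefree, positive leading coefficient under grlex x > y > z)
First, deg p = 3. A generic line meets the surface in up to 3 points.
Then, checking where it meets the axes: it meets the z-axis at z = 0 (among the integer gridlines); it meets the x-axis at x = 0 (among the integer gridlines).
Finally, fitting integer coefficients to these (and the overall shape) gives p.

2*y*z^2 - 2*z^3 + x + 2*y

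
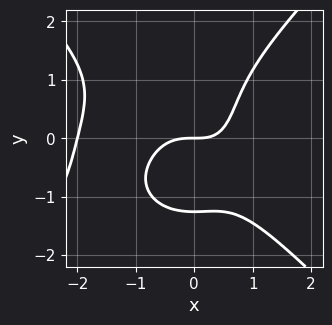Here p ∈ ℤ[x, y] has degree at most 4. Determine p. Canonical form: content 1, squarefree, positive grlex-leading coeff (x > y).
x^4 - y^4 + 2*x^3 + x^2*y - 2*y

First, deg p = 4. The shape is more complex than any degree-3 curve.
Then, checking where it meets the axes: it crosses the y-axis at the gridline y = 0; among the integer gridlines, it crosses the x-axis at x ∈ {-2, 0}.
Finally, together with the visible shape, these determine p as stated.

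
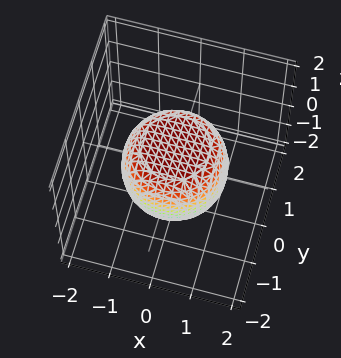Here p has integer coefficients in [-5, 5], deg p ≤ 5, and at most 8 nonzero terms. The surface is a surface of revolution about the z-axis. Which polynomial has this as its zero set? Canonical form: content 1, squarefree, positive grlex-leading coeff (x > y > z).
First, the degree is 4 — no degree-3 surface has this shape.
Then, symmetries: rotational symmetry about the z-axis ⇒ p depends on x, y only through x² + y².
Then, from the visible intercepts: among the integer gridlines, it crosses the z-axis at z ∈ {-1, 1}; a circular section at z = -1 has radius between 0 and 1.
Finally, fitting integer coefficients to these (and the overall shape) gives p.

2*x^4 + 4*x^2*y^2 + 2*y^4 - x^2 - y^2 + 3*z^2 - 3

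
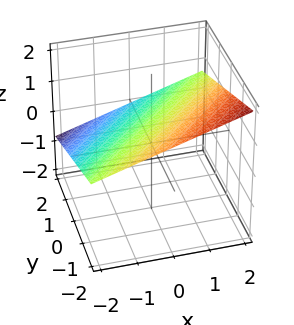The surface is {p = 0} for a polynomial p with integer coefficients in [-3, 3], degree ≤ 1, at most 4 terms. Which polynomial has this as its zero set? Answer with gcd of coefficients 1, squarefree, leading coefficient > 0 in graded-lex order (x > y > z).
x - y - 3*z + 2

First, the degree is 1 — the surface is flat (a plane).
Then, checking where it meets the axes: it crosses the y-axis at the gridline y = 2; one x-axis crossing is at x = -2.
Finally, fitting integer coefficients to these (and the overall shape) gives p.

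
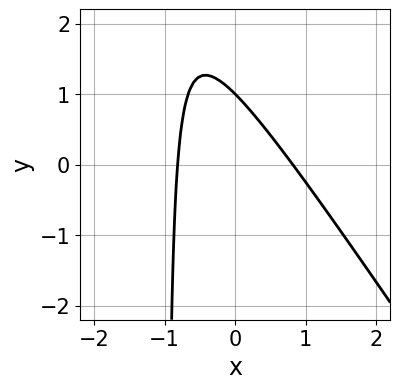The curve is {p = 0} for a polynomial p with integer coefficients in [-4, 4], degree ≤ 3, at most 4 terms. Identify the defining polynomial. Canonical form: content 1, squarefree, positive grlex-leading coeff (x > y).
(a) deg p = 2. The shape is more complex than any degree-1 curve.
(b) From the axis intercepts and sections: one y-axis crossing is at y = 1.
(c) Fitting integer coefficients to these (and the overall shape) gives p.

3*x^2 + 2*x*y + 2*y - 2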